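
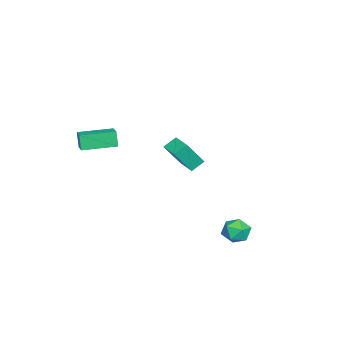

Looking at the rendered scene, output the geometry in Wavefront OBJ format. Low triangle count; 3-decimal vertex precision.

v -3.521 -1.437 -2.538
v -4.039 -0.869 -2.014
v -2.555 -0.583 -2.51
v -3.073 -0.014 -1.987
v -2.867 -2.226 -1.033
v -3.385 -1.657 -0.51
v -1.901 -1.371 -1.006
v -2.419 -0.803 -0.482
v 3.602 -4.952 2.025
v 3.361 -5.112 2.951
v 2.811 -3.271 2.109
v 2.57 -3.43 3.034
v 4.49 -4.55 2.326
v 4.249 -4.709 3.251
v 3.699 -2.868 2.409
v 3.458 -3.028 3.335
v 2.38 3.459 -4.335
v 2.795 2.746 -4.123
v 1.225 2.954 -3.777
v 1.64 2.241 -3.565
v 1.824 2.973 -3.171
v 2.537 3.286 -3.516
v 1.483 2.414 -4.384
v 2.196 2.727 -4.729
v 2.24 2.1 -4.153
v 2.451 2.446 -3.404
v 1.569 3.254 -4.496
v 1.78 3.6 -3.747
f 2 4 1
f 5 2 1
f 1 4 3
f 3 5 1
f 2 8 4
f 6 2 5
f 6 8 2
f 4 8 3
f 7 5 3
f 3 8 7
f 7 6 5
f 8 6 7
f 10 12 9
f 13 10 9
f 9 12 11
f 11 13 9
f 10 16 12
f 14 10 13
f 14 16 10
f 12 16 11
f 15 13 11
f 11 16 15
f 15 14 13
f 16 14 15
f 17 28 22
f 17 22 18
f 17 18 24
f 17 24 27
f 17 27 28
f 18 22 26
f 22 28 21
f 28 27 19
f 27 24 23
f 24 18 25
f 20 26 21
f 20 21 19
f 20 19 23
f 20 23 25
f 20 25 26
f 21 26 22
f 19 21 28
f 23 19 27
f 25 23 24
f 26 25 18



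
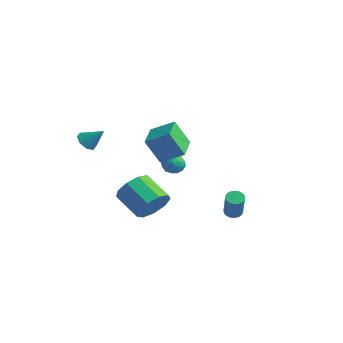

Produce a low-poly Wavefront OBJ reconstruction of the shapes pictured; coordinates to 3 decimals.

v 2.022 -2.645 2.686
v 1.606 -3.239 4.045
v 2.922 -1.866 3.302
v 2.506 -2.46 4.661
v 3.154 -3.82 2.519
v 2.738 -4.414 3.878
v 4.054 -3.041 3.135
v 3.638 -3.635 4.494
v -2.734 -4.028 2.022
v -2.293 -3.941 1.552
v -1.946 -3.512 2.858
v -2.599 -3.552 1.601
v -2.984 -3.441 1.895
v -3.223 -3.674 2.264
v -3.175 -4.115 2.491
v -2.87 -4.504 2.443
v -2.485 -4.615 2.148
v -2.246 -4.382 1.779
v -2.241 1.358 -1.055
v -1.672 1.38 -0.697
v -2.528 0.44 -0.543
v -1.959 0.462 -0.185
v -2.441 0.919 -0.079
v -2.264 1.486 -0.395
v -1.936 0.334 -0.845
v -1.759 0.901 -1.161
v -1.483 0.747 -0.567
v -1.796 1.109 -0.093
v -2.404 0.711 -1.147
v -2.717 1.073 -0.673
v -1.931 1.449 -0.921
v -2.269 0.371 -0.319
v -2.552 0.639 -0.257
v -2.218 0.652 -0.046
v -2.279 1.512 -0.744
v -1.945 1.525 -0.533
v -2.397 1.254 -0.17
v -2.255 0.295 -0.707
v -1.921 0.308 -0.496
v -1.982 1.168 -1.194
v -1.648 1.181 -0.983
v -1.803 0.566 -1.07
v -1.486 1.09 -0.634
v -1.655 0.551 -0.333
v -1.641 0.475 -0.721
v -1.537 0.809 -0.907
v -1.67 1.303 -0.355
v -1.838 0.764 -0.055
v -2.122 1.032 0.008
v -2.018 1.366 -0.178
v -1.559 0.931 -0.279
v -2.362 1.056 -1.185
v -2.53 0.517 -0.885
v -2.182 0.454 -1.062
v -2.078 0.788 -1.248
v -2.545 1.269 -0.907
v -2.714 0.73 -0.606
v -2.663 1.011 -0.333
v -2.559 1.345 -0.519
v -2.641 0.889 -0.961
v 0.856 2.522 -3.411
v 1.264 2.781 -3.542
v 2.071 2.237 -2.099
v 1.664 1.978 -1.969
v 1.166 2.913 -3.437
v 1.973 2.37 -1.995
v 1.022 2.986 -3.329
v 1.829 2.443 -1.886
v 0.852 2.989 -3.233
v 1.659 2.445 -1.79
v 0.683 2.92 -3.164
v 1.49 2.377 -1.721
v 0.54 2.791 -3.133
v 1.347 2.247 -1.69
v 0.445 2.62 -3.144
v 1.253 2.077 -1.702
v 0.413 2.435 -3.196
v 1.221 1.892 -1.754
v 0.449 2.263 -3.281
v 1.256 1.719 -1.838
v 0.547 2.13 -3.385
v 1.354 1.587 -1.943
v 0.691 2.057 -3.494
v 1.498 1.514 -2.051
v 0.861 2.055 -3.59
v 1.668 1.511 -2.147
v 1.03 2.123 -3.659
v 1.837 1.58 -2.216
v 1.173 2.253 -3.69
v 1.98 1.709 -2.247
v 1.267 2.423 -3.678
v 2.075 1.88 -2.236
v 1.299 2.608 -3.626
v 2.107 2.065 -2.184
v 1.085 -2.69 -1.515
v 1.638 -2.761 -0.637
v 0.168 -2.962 0.273
v -0.385 -2.89 -0.605
v 1.467 -2.082 -0.762
v -0.002 -2.283 0.147
v 1.118 -1.687 -1.24
v -0.352 -1.888 -0.33
v 0.753 -1.761 -1.846
v -0.717 -1.962 -0.937
v 0.544 -2.27 -2.297
v -0.926 -2.471 -1.388
v 0.587 -2.975 -2.382
v -0.883 -3.175 -1.473
v 0.864 -3.546 -2.061
v -0.606 -3.747 -1.152
v 1.244 -3.717 -1.485
v -0.226 -3.918 -0.575
v 1.55 -3.407 -0.922
v 0.08 -3.608 -0.013
f 2 4 1
f 5 2 1
f 1 4 3
f 3 5 1
f 2 8 4
f 6 2 5
f 6 8 2
f 4 8 3
f 7 5 3
f 3 8 7
f 7 6 5
f 8 6 7
f 10 9 12
f 10 12 11
f 12 9 13
f 12 13 11
f 13 9 14
f 13 14 11
f 14 9 15
f 14 15 11
f 15 9 16
f 15 16 11
f 16 9 17
f 16 17 11
f 17 9 18
f 17 18 11
f 18 9 10
f 18 10 11
f 19 56 35
f 56 30 59
f 35 59 24
f 56 59 35
f 19 35 31
f 35 24 36
f 31 36 20
f 35 36 31
f 19 31 40
f 31 20 41
f 40 41 26
f 31 41 40
f 19 40 52
f 40 26 55
f 52 55 29
f 40 55 52
f 19 52 56
f 52 29 60
f 56 60 30
f 52 60 56
f 20 36 47
f 36 24 50
f 47 50 28
f 36 50 47
f 24 59 37
f 59 30 58
f 37 58 23
f 59 58 37
f 30 60 57
f 60 29 53
f 57 53 21
f 60 53 57
f 29 55 54
f 55 26 42
f 54 42 25
f 55 42 54
f 26 41 46
f 41 20 43
f 46 43 27
f 41 43 46
f 22 48 34
f 48 28 49
f 34 49 23
f 48 49 34
f 22 34 32
f 34 23 33
f 32 33 21
f 34 33 32
f 22 32 39
f 32 21 38
f 39 38 25
f 32 38 39
f 22 39 44
f 39 25 45
f 44 45 27
f 39 45 44
f 22 44 48
f 44 27 51
f 48 51 28
f 44 51 48
f 23 49 37
f 49 28 50
f 37 50 24
f 49 50 37
f 21 33 57
f 33 23 58
f 57 58 30
f 33 58 57
f 25 38 54
f 38 21 53
f 54 53 29
f 38 53 54
f 27 45 46
f 45 25 42
f 46 42 26
f 45 42 46
f 28 51 47
f 51 27 43
f 47 43 20
f 51 43 47
f 62 61 65
f 62 65 63
f 63 65 66
f 63 66 64
f 65 61 67
f 65 67 66
f 66 67 68
f 66 68 64
f 67 61 69
f 67 69 68
f 68 69 70
f 68 70 64
f 69 61 71
f 69 71 70
f 70 71 72
f 70 72 64
f 71 61 73
f 71 73 72
f 72 73 74
f 72 74 64
f 73 61 75
f 73 75 74
f 74 75 76
f 74 76 64
f 75 61 77
f 75 77 76
f 76 77 78
f 76 78 64
f 77 61 79
f 77 79 78
f 78 79 80
f 78 80 64
f 79 61 81
f 79 81 80
f 80 81 82
f 80 82 64
f 81 61 83
f 81 83 82
f 82 83 84
f 82 84 64
f 83 61 85
f 83 85 84
f 84 85 86
f 84 86 64
f 85 61 87
f 85 87 86
f 86 87 88
f 86 88 64
f 87 61 89
f 87 89 88
f 88 89 90
f 88 90 64
f 89 61 91
f 89 91 90
f 90 91 92
f 90 92 64
f 91 61 93
f 91 93 92
f 92 93 94
f 92 94 64
f 93 61 62
f 93 62 94
f 94 62 63
f 94 63 64
f 96 95 99
f 96 99 97
f 97 99 100
f 97 100 98
f 99 95 101
f 99 101 100
f 100 101 102
f 100 102 98
f 101 95 103
f 101 103 102
f 102 103 104
f 102 104 98
f 103 95 105
f 103 105 104
f 104 105 106
f 104 106 98
f 105 95 107
f 105 107 106
f 106 107 108
f 106 108 98
f 107 95 109
f 107 109 108
f 108 109 110
f 108 110 98
f 109 95 111
f 109 111 110
f 110 111 112
f 110 112 98
f 111 95 113
f 111 113 112
f 112 113 114
f 112 114 98
f 113 95 96
f 113 96 114
f 114 96 97
f 114 97 98



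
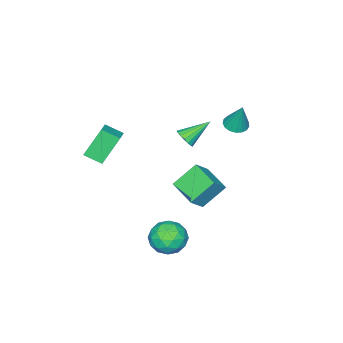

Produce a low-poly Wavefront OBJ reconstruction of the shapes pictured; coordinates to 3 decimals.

v -3.464 1.006 -2.881
v -2.403 0.931 -1.852
v -2.899 2.827 -3.332
v -1.837 2.753 -2.304
v -2.183 0.267 -4.256
v -1.121 0.193 -3.228
v -1.617 2.089 -4.708
v -0.556 2.014 -3.679
v 2.617 -1.775 3.363
v 3.668 -1.125 3.825
v 2.2 -0.737 2.85
v 3.252 -0.087 3.312
v 3.688 -2.233 1.568
v 4.74 -1.583 2.03
v 3.272 -1.195 1.055
v 4.323 -0.545 1.517
v -0.925 1.247 1.503
v -0.453 1.297 2.058
v -2.295 2.053 2.597
v -0.412 1.598 1.886
v -0.489 1.819 1.627
v -0.666 1.909 1.339
v -0.902 1.848 1.089
v -1.143 1.648 0.934
v -1.334 1.357 0.909
v -1.432 1.04 1.02
v -1.413 0.771 1.242
v -1.282 0.611 1.524
v -1.07 0.596 1.801
v -0.824 0.731 2.009
v -0.601 0.984 2.102
v -4.105 2.579 1.631
v -3.326 2.689 1.49
v -3.855 3.221 3.509
v -3.484 3.025 1.396
v -3.785 3.258 1.356
v -4.159 3.337 1.379
v -4.521 3.241 1.46
v -4.787 2.994 1.58
v -4.898 2.652 1.712
v -4.827 2.293 1.825
v -4.59 2 1.894
v -4.243 1.839 1.903
v -3.864 1.848 1.849
v -3.54 2.025 1.745
v -3.346 2.328 1.616
v 3.735 4.546 -2.282
v 4.663 4.482 -3.07
v 2.797 3.118 -3.27
v 3.725 3.054 -4.058
v 3.876 2.68 -2.907
v 4.455 3.562 -2.297
v 3.005 4.038 -4.043
v 3.584 4.92 -3.433
v 4.212 4.168 -4.159
v 4.75 3.328 -3.457
v 2.71 4.272 -2.883
v 3.248 3.432 -2.181
v 4.281 4.639 -2.589
v 3.179 2.961 -3.751
v 3.267 2.741 -3.074
v 3.813 2.703 -3.538
v 4.159 4.098 -2.134
v 4.705 4.061 -2.598
v 4.242 3.001 -2.502
v 2.755 3.539 -3.742
v 3.301 3.502 -4.206
v 3.647 4.897 -2.802
v 4.193 4.859 -3.266
v 3.218 4.599 -3.838
v 4.562 4.417 -3.693
v 4.01 3.578 -4.273
v 3.587 4.156 -4.265
v 3.928 4.675 -3.906
v 4.878 3.923 -3.28
v 4.327 3.084 -3.861
v 4.415 2.864 -3.184
v 4.756 3.383 -2.825
v 4.613 3.739 -3.92
v 3.133 4.516 -2.479
v 2.582 3.677 -3.06
v 2.704 4.217 -3.515
v 3.045 4.736 -3.156
v 3.45 4.022 -2.067
v 2.898 3.183 -2.647
v 3.532 2.925 -2.434
v 3.873 3.444 -2.075
v 2.847 3.861 -2.42
f 2 4 1
f 5 2 1
f 1 4 3
f 3 5 1
f 2 8 4
f 6 2 5
f 6 8 2
f 4 8 3
f 7 5 3
f 3 8 7
f 7 6 5
f 8 6 7
f 10 12 9
f 13 10 9
f 9 12 11
f 11 13 9
f 10 16 12
f 14 10 13
f 14 16 10
f 12 16 11
f 15 13 11
f 11 16 15
f 15 14 13
f 16 14 15
f 18 17 20
f 18 20 19
f 20 17 21
f 20 21 19
f 21 17 22
f 21 22 19
f 22 17 23
f 22 23 19
f 23 17 24
f 23 24 19
f 24 17 25
f 24 25 19
f 25 17 26
f 25 26 19
f 26 17 27
f 26 27 19
f 27 17 28
f 27 28 19
f 28 17 29
f 28 29 19
f 29 17 30
f 29 30 19
f 30 17 31
f 30 31 19
f 31 17 18
f 31 18 19
f 33 32 35
f 33 35 34
f 35 32 36
f 35 36 34
f 36 32 37
f 36 37 34
f 37 32 38
f 37 38 34
f 38 32 39
f 38 39 34
f 39 32 40
f 39 40 34
f 40 32 41
f 40 41 34
f 41 32 42
f 41 42 34
f 42 32 43
f 42 43 34
f 43 32 44
f 43 44 34
f 44 32 45
f 44 45 34
f 45 32 46
f 45 46 34
f 46 32 33
f 46 33 34
f 47 84 63
f 84 58 87
f 63 87 52
f 84 87 63
f 47 63 59
f 63 52 64
f 59 64 48
f 63 64 59
f 47 59 68
f 59 48 69
f 68 69 54
f 59 69 68
f 47 68 80
f 68 54 83
f 80 83 57
f 68 83 80
f 47 80 84
f 80 57 88
f 84 88 58
f 80 88 84
f 48 64 75
f 64 52 78
f 75 78 56
f 64 78 75
f 52 87 65
f 87 58 86
f 65 86 51
f 87 86 65
f 58 88 85
f 88 57 81
f 85 81 49
f 88 81 85
f 57 83 82
f 83 54 70
f 82 70 53
f 83 70 82
f 54 69 74
f 69 48 71
f 74 71 55
f 69 71 74
f 50 76 62
f 76 56 77
f 62 77 51
f 76 77 62
f 50 62 60
f 62 51 61
f 60 61 49
f 62 61 60
f 50 60 67
f 60 49 66
f 67 66 53
f 60 66 67
f 50 67 72
f 67 53 73
f 72 73 55
f 67 73 72
f 50 72 76
f 72 55 79
f 76 79 56
f 72 79 76
f 51 77 65
f 77 56 78
f 65 78 52
f 77 78 65
f 49 61 85
f 61 51 86
f 85 86 58
f 61 86 85
f 53 66 82
f 66 49 81
f 82 81 57
f 66 81 82
f 55 73 74
f 73 53 70
f 74 70 54
f 73 70 74
f 56 79 75
f 79 55 71
f 75 71 48
f 79 71 75



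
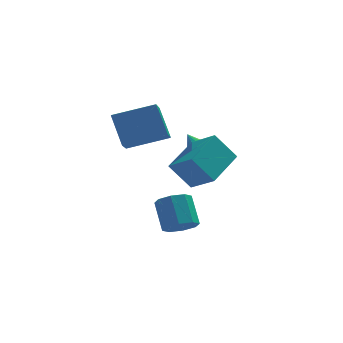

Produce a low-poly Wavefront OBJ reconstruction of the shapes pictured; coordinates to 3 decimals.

v 2.054 -0.915 -1.003
v 2.746 -0.554 -1.256
v 2.578 0.556 -0.129
v 1.886 0.195 0.123
v 2.238 -0.332 -1.55
v 2.07 0.778 -0.424
v 1.622 -0.452 -1.524
v 1.454 0.658 -0.398
v 1.26 -0.843 -1.193
v 1.092 0.267 -0.067
v 1.362 -1.276 -0.751
v 1.194 -0.166 0.376
v 1.87 -1.498 -0.456
v 1.702 -0.388 0.67
v 2.486 -1.378 -0.482
v 2.318 -0.268 0.644
v 2.848 -0.987 -0.813
v 2.68 0.123 0.313
v 0.187 2.607 2.178
v -0.136 1.393 2.979
v -0.163 3.621 3.573
v -0.486 2.407 4.374
v 2.146 2.473 2.766
v 1.823 1.259 3.567
v 1.796 3.487 4.161
v 1.473 2.273 4.962
v 1.445 -1.389 2.993
v 2.247 -2.389 3.83
v 2.684 0.104 3.59
v 3.486 -0.895 4.426
v 2.354 -1.665 1.794
v 3.156 -2.664 2.63
v 3.593 -0.171 2.39
v 4.395 -1.171 3.227
v 3.831 2.987 1.012
v 4.415 2.781 1.784
v 3.229 4.573 1.888
v 4.652 2.992 1.564
v 4.764 3.203 1.26
v 4.734 3.38 0.919
v 4.567 3.498 0.591
v 4.287 3.537 0.327
v 3.938 3.493 0.168
v 3.573 3.372 0.137
v 3.246 3.192 0.239
v 3.009 2.981 0.459
v 2.897 2.77 0.763
v 2.927 2.593 1.105
v 3.095 2.475 1.432
v 3.374 2.436 1.696
v 3.723 2.48 1.855
v 4.089 2.601 1.886
f 2 1 5
f 2 5 3
f 3 5 6
f 3 6 4
f 5 1 7
f 5 7 6
f 6 7 8
f 6 8 4
f 7 1 9
f 7 9 8
f 8 9 10
f 8 10 4
f 9 1 11
f 9 11 10
f 10 11 12
f 10 12 4
f 11 1 13
f 11 13 12
f 12 13 14
f 12 14 4
f 13 1 15
f 13 15 14
f 14 15 16
f 14 16 4
f 15 1 17
f 15 17 16
f 16 17 18
f 16 18 4
f 17 1 2
f 17 2 18
f 18 2 3
f 18 3 4
f 20 22 19
f 23 20 19
f 19 22 21
f 21 23 19
f 20 26 22
f 24 20 23
f 24 26 20
f 22 26 21
f 25 23 21
f 21 26 25
f 25 24 23
f 26 24 25
f 28 30 27
f 31 28 27
f 27 30 29
f 29 31 27
f 28 34 30
f 32 28 31
f 32 34 28
f 30 34 29
f 33 31 29
f 29 34 33
f 33 32 31
f 34 32 33
f 36 35 38
f 36 38 37
f 38 35 39
f 38 39 37
f 39 35 40
f 39 40 37
f 40 35 41
f 40 41 37
f 41 35 42
f 41 42 37
f 42 35 43
f 42 43 37
f 43 35 44
f 43 44 37
f 44 35 45
f 44 45 37
f 45 35 46
f 45 46 37
f 46 35 47
f 46 47 37
f 47 35 48
f 47 48 37
f 48 35 49
f 48 49 37
f 49 35 50
f 49 50 37
f 50 35 51
f 50 51 37
f 51 35 52
f 51 52 37
f 52 35 36
f 52 36 37



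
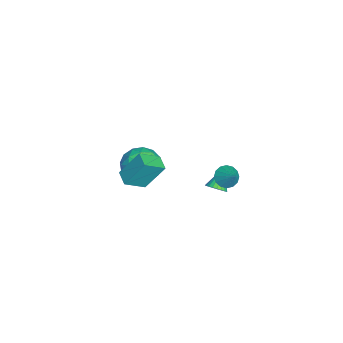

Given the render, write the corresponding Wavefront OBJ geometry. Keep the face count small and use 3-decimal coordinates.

v 0.241 1.141 -0.981
v 0.652 1.207 -0.562
v -0.721 1.519 -0.099
v 0.649 1.417 -0.656
v 0.584 1.585 -0.799
v 0.467 1.686 -0.969
v 0.315 1.704 -1.142
v 0.153 1.636 -1.29
v 0.004 1.492 -1.391
v -0.109 1.296 -1.43
v -0.169 1.075 -1.4
v -0.166 0.865 -1.307
v -0.101 0.696 -1.164
v 0.016 0.596 -0.993
v 0.168 0.578 -0.821
v 0.33 0.646 -0.673
v 0.479 0.789 -0.571
v 0.592 0.986 -0.533
v 0.289 1.66 0.106
v 0.615 2 -0.371
v 1.011 2.1 0.914
v 0.364 2.214 -0.263
v 0.093 2.28 -0.057
v -0.125 2.179 0.193
v -0.233 1.94 0.42
v -0.201 1.625 0.562
v -0.037 1.32 0.582
v 0.214 1.106 0.475
v 0.485 1.04 0.268
v 0.703 1.141 0.018
v 0.81 1.38 -0.208
v 0.778 1.695 -0.351
v 2.908 -2.42 2.564
v 3.422 -3.36 3.263
v 2.752 -1.459 3.97
v 3.266 -2.4 4.669
v 3.674 -2.1 2.431
v 4.188 -3.041 3.13
v 3.518 -1.14 3.837
v 4.032 -2.08 4.536
v -3.803 -2.362 -3.165
v -2.943 -1.825 -2.588
v -3.157 -4.035 -2.572
v -2.297 -3.498 -1.995
v -3.4 -3.388 -1.631
v -3.8 -2.354 -1.998
v -2.3 -3.506 -3.162
v -2.7 -2.472 -3.529
v -2.014 -2.532 -2.586
v -2.694 -2.459 -1.64
v -3.406 -3.401 -3.52
v -4.086 -3.328 -2.574
v -3.43 -1.947 -2.929
v -2.67 -3.913 -2.231
v -3.319 -3.848 -2.017
v -2.813 -3.533 -1.678
v -3.933 -2.258 -2.582
v -3.427 -1.942 -2.243
v -3.696 -2.86 -1.68
v -2.673 -3.918 -2.917
v -2.167 -3.602 -2.578
v -3.287 -2.327 -3.482
v -2.781 -2.012 -3.143
v -2.404 -3 -3.48
v -2.378 -2.047 -2.589
v -1.998 -3.03 -2.24
v -2 -3.035 -2.926
v -2.235 -2.427 -3.141
v -2.777 -2.004 -2.033
v -2.398 -2.987 -1.684
v -3.046 -2.922 -1.47
v -3.281 -2.314 -1.686
v -2.231 -2.419 -2.031
v -3.702 -2.873 -3.476
v -3.323 -3.856 -3.127
v -2.819 -3.546 -3.474
v -3.054 -2.938 -3.69
v -4.102 -2.83 -2.92
v -3.722 -3.813 -2.571
v -3.865 -3.433 -2.019
v -4.1 -2.825 -2.234
v -3.869 -3.441 -3.129
f 2 1 4
f 2 4 3
f 4 1 5
f 4 5 3
f 5 1 6
f 5 6 3
f 6 1 7
f 6 7 3
f 7 1 8
f 7 8 3
f 8 1 9
f 8 9 3
f 9 1 10
f 9 10 3
f 10 1 11
f 10 11 3
f 11 1 12
f 11 12 3
f 12 1 13
f 12 13 3
f 13 1 14
f 13 14 3
f 14 1 15
f 14 15 3
f 15 1 16
f 15 16 3
f 16 1 17
f 16 17 3
f 17 1 18
f 17 18 3
f 18 1 2
f 18 2 3
f 20 19 22
f 20 22 21
f 22 19 23
f 22 23 21
f 23 19 24
f 23 24 21
f 24 19 25
f 24 25 21
f 25 19 26
f 25 26 21
f 26 19 27
f 26 27 21
f 27 19 28
f 27 28 21
f 28 19 29
f 28 29 21
f 29 19 30
f 29 30 21
f 30 19 31
f 30 31 21
f 31 19 32
f 31 32 21
f 32 19 20
f 32 20 21
f 34 36 33
f 37 34 33
f 33 36 35
f 35 37 33
f 34 40 36
f 38 34 37
f 38 40 34
f 36 40 35
f 39 37 35
f 35 40 39
f 39 38 37
f 40 38 39
f 41 78 57
f 78 52 81
f 57 81 46
f 78 81 57
f 41 57 53
f 57 46 58
f 53 58 42
f 57 58 53
f 41 53 62
f 53 42 63
f 62 63 48
f 53 63 62
f 41 62 74
f 62 48 77
f 74 77 51
f 62 77 74
f 41 74 78
f 74 51 82
f 78 82 52
f 74 82 78
f 42 58 69
f 58 46 72
f 69 72 50
f 58 72 69
f 46 81 59
f 81 52 80
f 59 80 45
f 81 80 59
f 52 82 79
f 82 51 75
f 79 75 43
f 82 75 79
f 51 77 76
f 77 48 64
f 76 64 47
f 77 64 76
f 48 63 68
f 63 42 65
f 68 65 49
f 63 65 68
f 44 70 56
f 70 50 71
f 56 71 45
f 70 71 56
f 44 56 54
f 56 45 55
f 54 55 43
f 56 55 54
f 44 54 61
f 54 43 60
f 61 60 47
f 54 60 61
f 44 61 66
f 61 47 67
f 66 67 49
f 61 67 66
f 44 66 70
f 66 49 73
f 70 73 50
f 66 73 70
f 45 71 59
f 71 50 72
f 59 72 46
f 71 72 59
f 43 55 79
f 55 45 80
f 79 80 52
f 55 80 79
f 47 60 76
f 60 43 75
f 76 75 51
f 60 75 76
f 49 67 68
f 67 47 64
f 68 64 48
f 67 64 68
f 50 73 69
f 73 49 65
f 69 65 42
f 73 65 69



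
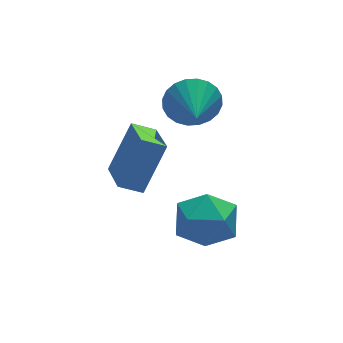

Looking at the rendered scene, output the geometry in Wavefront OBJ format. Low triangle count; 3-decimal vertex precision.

v -1.145 -1.345 2.021
v -1.424 -2.822 2.598
v -1.929 -1.034 2.436
v -2.208 -2.511 3.013
v -0.072 -0.889 3.707
v -0.351 -2.366 4.284
v -0.856 -0.578 4.122
v -1.135 -2.055 4.699
v 2.044 0.727 2.899
v 2.702 0.813 3.739
v 1.536 -0.667 3.441
v 2.357 0.996 3.886
v 1.965 1.139 3.884
v 1.585 1.218 3.731
v 1.274 1.223 3.452
v 1.081 1.152 3.089
v 1.035 1.017 2.696
v 1.142 0.837 2.335
v 1.387 0.641 2.06
v 1.731 0.458 1.912
v 2.124 0.316 1.915
v 2.504 0.236 2.067
v 2.815 0.231 2.346
v 3.008 0.302 2.71
v 3.054 0.437 3.102
v 2.947 0.617 3.463
v 0.144 -2.101 0.52
v 1.366 -1.95 0.3
v 0.274 -4.03 -0.08
v 1.496 -3.879 -0.3
v 1.066 -3.868 0.875
v 0.986 -2.676 1.246
v 0.654 -3.304 -1.026
v 0.574 -2.112 -0.655
v 1.682 -2.694 -0.655
v 1.936 -3.042 0.519
v -0.296 -2.938 -0.299
v -0.042 -3.286 0.875
f 2 4 1
f 5 2 1
f 1 4 3
f 3 5 1
f 2 8 4
f 6 2 5
f 6 8 2
f 4 8 3
f 7 5 3
f 3 8 7
f 7 6 5
f 8 6 7
f 10 9 12
f 10 12 11
f 12 9 13
f 12 13 11
f 13 9 14
f 13 14 11
f 14 9 15
f 14 15 11
f 15 9 16
f 15 16 11
f 16 9 17
f 16 17 11
f 17 9 18
f 17 18 11
f 18 9 19
f 18 19 11
f 19 9 20
f 19 20 11
f 20 9 21
f 20 21 11
f 21 9 22
f 21 22 11
f 22 9 23
f 22 23 11
f 23 9 24
f 23 24 11
f 24 9 25
f 24 25 11
f 25 9 26
f 25 26 11
f 26 9 10
f 26 10 11
f 27 38 32
f 27 32 28
f 27 28 34
f 27 34 37
f 27 37 38
f 28 32 36
f 32 38 31
f 38 37 29
f 37 34 33
f 34 28 35
f 30 36 31
f 30 31 29
f 30 29 33
f 30 33 35
f 30 35 36
f 31 36 32
f 29 31 38
f 33 29 37
f 35 33 34
f 36 35 28



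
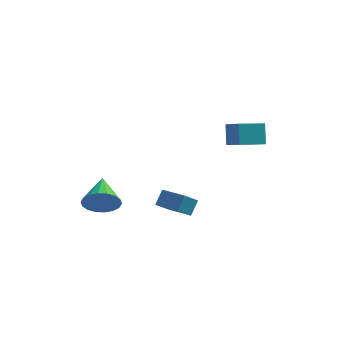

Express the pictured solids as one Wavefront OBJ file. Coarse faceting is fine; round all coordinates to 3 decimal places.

v 3.037 3.221 -3.059
v 2.889 3.901 -2.021
v 4.23 3.947 -3.365
v 4.082 4.627 -2.327
v 3.818 2.253 -2.313
v 3.67 2.933 -1.275
v 5.011 2.979 -2.619
v 4.863 3.659 -1.581
v -2.098 -2.141 -4.227
v -1.616 -1.782 -4.989
v -2.382 -0.499 -3.633
v -2.023 -1.801 -5.133
v -2.445 -1.886 -5.097
v -2.798 -2.023 -4.889
v -3.012 -2.183 -4.55
v -3.045 -2.334 -4.147
v -2.891 -2.448 -3.76
v -2.579 -2.5 -3.466
v -2.173 -2.482 -3.322
v -1.751 -2.396 -3.358
v -1.398 -2.26 -3.566
v -1.184 -2.1 -3.905
v -1.151 -1.948 -4.308
v -1.305 -1.835 -4.695
v 1.766 -3.313 -3.481
v 1.994 -2.73 -2.807
v 0.571 -2.551 -3.736
v 0.799 -1.968 -3.063
v 2.281 -2.732 -4.157
v 2.509 -2.149 -3.484
v 1.086 -1.97 -4.413
v 1.314 -1.387 -3.739
f 2 4 1
f 5 2 1
f 1 4 3
f 3 5 1
f 2 8 4
f 6 2 5
f 6 8 2
f 4 8 3
f 7 5 3
f 3 8 7
f 7 6 5
f 8 6 7
f 10 9 12
f 10 12 11
f 12 9 13
f 12 13 11
f 13 9 14
f 13 14 11
f 14 9 15
f 14 15 11
f 15 9 16
f 15 16 11
f 16 9 17
f 16 17 11
f 17 9 18
f 17 18 11
f 18 9 19
f 18 19 11
f 19 9 20
f 19 20 11
f 20 9 21
f 20 21 11
f 21 9 22
f 21 22 11
f 22 9 23
f 22 23 11
f 23 9 24
f 23 24 11
f 24 9 10
f 24 10 11
f 26 28 25
f 29 26 25
f 25 28 27
f 27 29 25
f 26 32 28
f 30 26 29
f 30 32 26
f 28 32 27
f 31 29 27
f 27 32 31
f 31 30 29
f 32 30 31



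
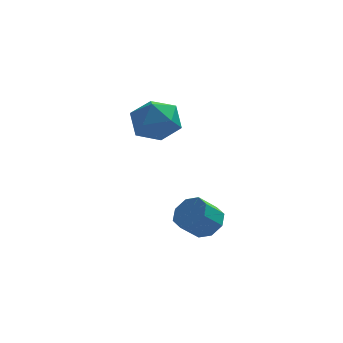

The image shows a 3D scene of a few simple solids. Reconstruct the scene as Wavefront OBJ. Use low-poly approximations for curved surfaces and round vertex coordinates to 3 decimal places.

v 1.956 4.833 0.672
v 2.706 4.948 -0.242
v 1.614 3.012 0.162
v 2.364 3.127 -0.752
v 2.78 3.125 0.361
v 2.991 4.251 0.676
v 1.329 3.709 -0.756
v 1.54 4.835 -0.441
v 2.318 4.254 -1.125
v 3.215 3.892 -0.434
v 1.105 4.068 0.354
v 2.002 3.706 1.045
v 4.141 -0.54 -3.461
v 4.785 -0.631 -2.945
v 4.063 -1.072 -2.123
v 3.419 -0.98 -2.639
v 4.505 -0.064 -2.887
v 3.783 -0.504 -2.064
v 4.012 0.225 -3.165
v 3.29 -0.216 -2.343
v 3.595 0.065 -3.617
v 2.873 -0.375 -2.794
v 3.497 -0.448 -3.977
v 2.775 -0.889 -3.155
v 3.777 -1.016 -4.036
v 3.055 -1.456 -3.213
v 4.27 -1.304 -3.757
v 3.548 -1.745 -2.935
v 4.687 -1.145 -3.306
v 3.965 -1.585 -2.483
f 1 12 6
f 1 6 2
f 1 2 8
f 1 8 11
f 1 11 12
f 2 6 10
f 6 12 5
f 12 11 3
f 11 8 7
f 8 2 9
f 4 10 5
f 4 5 3
f 4 3 7
f 4 7 9
f 4 9 10
f 5 10 6
f 3 5 12
f 7 3 11
f 9 7 8
f 10 9 2
f 14 13 17
f 14 17 15
f 15 17 18
f 15 18 16
f 17 13 19
f 17 19 18
f 18 19 20
f 18 20 16
f 19 13 21
f 19 21 20
f 20 21 22
f 20 22 16
f 21 13 23
f 21 23 22
f 22 23 24
f 22 24 16
f 23 13 25
f 23 25 24
f 24 25 26
f 24 26 16
f 25 13 27
f 25 27 26
f 26 27 28
f 26 28 16
f 27 13 29
f 27 29 28
f 28 29 30
f 28 30 16
f 29 13 14
f 29 14 30
f 30 14 15
f 30 15 16



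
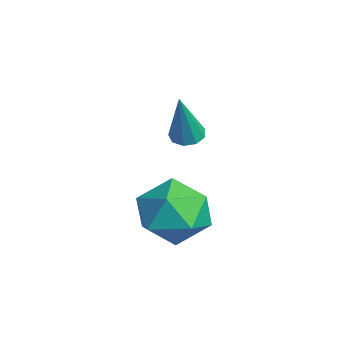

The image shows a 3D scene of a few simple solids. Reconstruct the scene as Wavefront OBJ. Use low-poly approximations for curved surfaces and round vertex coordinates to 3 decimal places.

v 1.628 -2.588 1.031
v 2.405 -3.24 0.298
v 0.055 -3.62 0.282
v 0.832 -4.272 -0.451
v 0.851 -4.442 0.788
v 1.823 -3.804 1.251
v 0.637 -3.056 -0.671
v 1.609 -2.418 -0.208
v 1.792 -3.529 -0.754
v 1.925 -4.386 0.148
v 0.535 -2.474 0.432
v 0.668 -3.331 1.334
v -1.922 -2.179 1.521
v -1.573 -1.729 1.507
v -1.298 -2.601 3.439
v -1.923 -1.623 1.644
v -2.272 -1.778 1.723
v -2.457 -2.12 1.708
v -2.392 -2.491 1.606
v -2.106 -2.716 1.463
v -1.735 -2.69 1.348
v -1.451 -2.425 1.314
v -1.387 -2.045 1.377
f 1 12 6
f 1 6 2
f 1 2 8
f 1 8 11
f 1 11 12
f 2 6 10
f 6 12 5
f 12 11 3
f 11 8 7
f 8 2 9
f 4 10 5
f 4 5 3
f 4 3 7
f 4 7 9
f 4 9 10
f 5 10 6
f 3 5 12
f 7 3 11
f 9 7 8
f 10 9 2
f 14 13 16
f 14 16 15
f 16 13 17
f 16 17 15
f 17 13 18
f 17 18 15
f 18 13 19
f 18 19 15
f 19 13 20
f 19 20 15
f 20 13 21
f 20 21 15
f 21 13 22
f 21 22 15
f 22 13 23
f 22 23 15
f 23 13 14
f 23 14 15



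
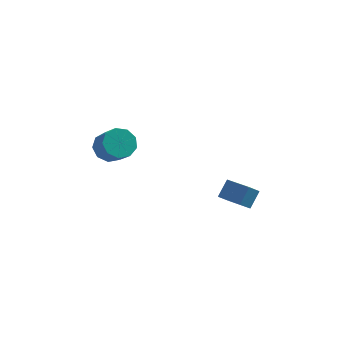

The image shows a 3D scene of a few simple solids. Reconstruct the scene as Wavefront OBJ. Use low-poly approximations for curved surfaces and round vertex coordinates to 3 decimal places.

v 2.794 0.547 -3.246
v 2.311 0.18 -2.679
v 3.199 1.213 -2.47
v 2.717 0.846 -1.903
v 3.903 -0.466 -2.957
v 3.421 -0.833 -2.39
v 4.309 0.2 -2.181
v 3.826 -0.167 -1.614
v -2.984 0.738 0.315
v -2.473 0.371 -0.329
v -1.885 -0.444 0.602
v -2.396 -0.078 1.245
v -2.186 0.858 -0.084
v -1.598 0.042 0.847
v -2.272 1.288 0.348
v -1.685 0.473 1.278
v -2.692 1.461 0.764
v -2.104 0.645 1.695
v -3.248 1.295 0.97
v -2.66 0.48 1.901
v -3.68 0.869 0.869
v -3.093 0.053 1.8
v -3.787 0.381 0.509
v -3.199 -0.434 1.44
v -3.518 0.06 0.058
v -2.93 -0.755 0.989
v -2.999 0.056 -0.273
v -2.411 -0.759 0.658
f 2 4 1
f 5 2 1
f 1 4 3
f 3 5 1
f 2 8 4
f 6 2 5
f 6 8 2
f 4 8 3
f 7 5 3
f 3 8 7
f 7 6 5
f 8 6 7
f 10 9 13
f 10 13 11
f 11 13 14
f 11 14 12
f 13 9 15
f 13 15 14
f 14 15 16
f 14 16 12
f 15 9 17
f 15 17 16
f 16 17 18
f 16 18 12
f 17 9 19
f 17 19 18
f 18 19 20
f 18 20 12
f 19 9 21
f 19 21 20
f 20 21 22
f 20 22 12
f 21 9 23
f 21 23 22
f 22 23 24
f 22 24 12
f 23 9 25
f 23 25 24
f 24 25 26
f 24 26 12
f 25 9 27
f 25 27 26
f 26 27 28
f 26 28 12
f 27 9 10
f 27 10 28
f 28 10 11
f 28 11 12



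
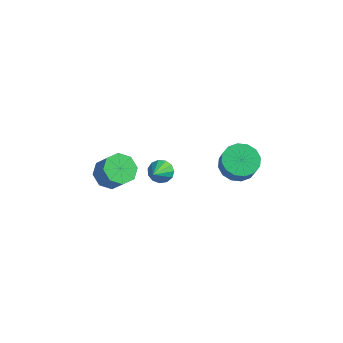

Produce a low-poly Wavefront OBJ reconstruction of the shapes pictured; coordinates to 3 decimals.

v -0.331 2.819 -0.161
v 0.336 2.919 -0.35
v 0.191 1.501 0.981
v 0.27 3.158 -0.043
v 0.014 3.29 0.226
v -0.352 3.272 0.372
v -0.711 3.11 0.349
v -0.949 2.856 0.164
v -0.991 2.59 -0.124
v -0.823 2.396 -0.424
v -0.499 2.337 -0.64
v -0.121 2.431 -0.705
v 0.19 2.648 -0.596
v 3.773 3.733 2.216
v 4.653 3.609 1.78
v 5.087 3.283 2.748
v 4.207 3.407 3.184
v 4.654 4.095 1.944
v 5.087 3.768 2.912
v 4.418 4.484 2.18
v 4.852 4.157 3.148
v 4.01 4.671 2.426
v 4.443 4.345 3.395
v 3.538 4.608 2.616
v 3.971 4.281 3.584
v 3.129 4.31 2.699
v 3.563 3.983 3.667
v 2.893 3.857 2.652
v 3.327 3.531 3.62
v 2.893 3.372 2.488
v 3.326 3.045 3.456
v 3.128 2.983 2.252
v 3.562 2.656 3.22
v 3.537 2.795 2.005
v 3.97 2.469 2.974
v 4.009 2.859 1.816
v 4.442 2.532 2.784
v 4.417 3.157 1.733
v 4.851 2.83 2.701
v -2.58 1.456 -0.618
v -2.087 2.225 -0.88
v -1.226 2.052 0.237
v -1.72 1.284 0.498
v -2.636 2.386 -0.432
v -1.776 2.214 0.685
v -3.153 2.003 -0.093
v -2.292 1.83 1.024
v -3.334 1.299 -0.062
v -2.474 1.127 1.055
v -3.074 0.688 -0.357
v -2.213 0.515 0.76
v -2.524 0.526 -0.805
v -1.664 0.354 0.312
v -2.008 0.91 -1.144
v -1.147 0.737 -0.027
v -1.826 1.613 -1.175
v -0.966 1.441 -0.058
f 2 1 4
f 2 4 3
f 4 1 5
f 4 5 3
f 5 1 6
f 5 6 3
f 6 1 7
f 6 7 3
f 7 1 8
f 7 8 3
f 8 1 9
f 8 9 3
f 9 1 10
f 9 10 3
f 10 1 11
f 10 11 3
f 11 1 12
f 11 12 3
f 12 1 13
f 12 13 3
f 13 1 2
f 13 2 3
f 15 14 18
f 15 18 16
f 16 18 19
f 16 19 17
f 18 14 20
f 18 20 19
f 19 20 21
f 19 21 17
f 20 14 22
f 20 22 21
f 21 22 23
f 21 23 17
f 22 14 24
f 22 24 23
f 23 24 25
f 23 25 17
f 24 14 26
f 24 26 25
f 25 26 27
f 25 27 17
f 26 14 28
f 26 28 27
f 27 28 29
f 27 29 17
f 28 14 30
f 28 30 29
f 29 30 31
f 29 31 17
f 30 14 32
f 30 32 31
f 31 32 33
f 31 33 17
f 32 14 34
f 32 34 33
f 33 34 35
f 33 35 17
f 34 14 36
f 34 36 35
f 35 36 37
f 35 37 17
f 36 14 38
f 36 38 37
f 37 38 39
f 37 39 17
f 38 14 15
f 38 15 39
f 39 15 16
f 39 16 17
f 41 40 44
f 41 44 42
f 42 44 45
f 42 45 43
f 44 40 46
f 44 46 45
f 45 46 47
f 45 47 43
f 46 40 48
f 46 48 47
f 47 48 49
f 47 49 43
f 48 40 50
f 48 50 49
f 49 50 51
f 49 51 43
f 50 40 52
f 50 52 51
f 51 52 53
f 51 53 43
f 52 40 54
f 52 54 53
f 53 54 55
f 53 55 43
f 54 40 56
f 54 56 55
f 55 56 57
f 55 57 43
f 56 40 41
f 56 41 57
f 57 41 42
f 57 42 43



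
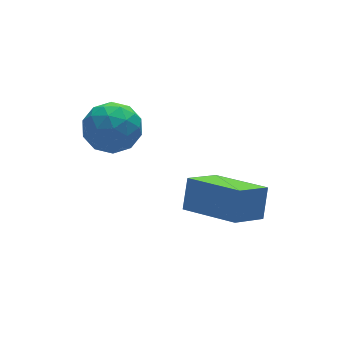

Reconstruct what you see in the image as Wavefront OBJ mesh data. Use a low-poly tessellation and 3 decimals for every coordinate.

v -0.714 -3.571 -2.283
v -1.544 -3.862 -1.808
v -1.35 -2.343 -2.643
v -2.181 -2.634 -2.168
v -0.439 -3.226 -1.592
v -1.27 -3.517 -1.117
v -1.076 -1.998 -1.952
v -1.906 -2.289 -1.477
v -2.882 -0.388 -0.862
v -2.412 -0.866 -0.645
v -3.688 -0.894 -0.235
v -3.218 -1.372 -0.018
v -3.164 -0.703 0.196
v -2.666 -0.39 -0.192
v -3.434 -1.37 -0.688
v -2.936 -1.057 -1.076
v -2.753 -1.473 -0.538
v -2.587 -1.061 0.009
v -3.513 -0.699 -0.889
v -3.347 -0.287 -0.342
v -2.577 -0.582 -0.809
v -3.523 -1.178 -0.071
v -3.492 -0.785 0.055
v -3.216 -1.066 0.182
v -2.726 -0.303 -0.542
v -2.45 -0.584 -0.415
v -2.891 -0.488 0.08
v -3.65 -1.176 -0.465
v -3.374 -1.457 -0.338
v -2.884 -0.694 -1.062
v -2.608 -0.975 -0.935
v -3.209 -1.272 -0.96
v -2.501 -1.22 -0.618
v -2.974 -1.518 -0.249
v -3.101 -1.516 -0.643
v -2.809 -1.332 -0.871
v -2.403 -0.978 -0.297
v -2.876 -1.276 0.072
v -2.845 -0.882 0.198
v -2.552 -0.698 -0.03
v -2.603 -1.335 -0.234
v -3.224 -0.484 -0.952
v -3.697 -0.782 -0.583
v -3.548 -1.062 -0.85
v -3.255 -0.878 -1.078
v -3.126 -0.242 -0.631
v -3.599 -0.54 -0.262
v -3.291 -0.428 -0.009
v -2.999 -0.244 -0.237
v -3.497 -0.425 -0.646
f 2 4 1
f 5 2 1
f 1 4 3
f 3 5 1
f 2 8 4
f 6 2 5
f 6 8 2
f 4 8 3
f 7 5 3
f 3 8 7
f 7 6 5
f 8 6 7
f 9 46 25
f 46 20 49
f 25 49 14
f 46 49 25
f 9 25 21
f 25 14 26
f 21 26 10
f 25 26 21
f 9 21 30
f 21 10 31
f 30 31 16
f 21 31 30
f 9 30 42
f 30 16 45
f 42 45 19
f 30 45 42
f 9 42 46
f 42 19 50
f 46 50 20
f 42 50 46
f 10 26 37
f 26 14 40
f 37 40 18
f 26 40 37
f 14 49 27
f 49 20 48
f 27 48 13
f 49 48 27
f 20 50 47
f 50 19 43
f 47 43 11
f 50 43 47
f 19 45 44
f 45 16 32
f 44 32 15
f 45 32 44
f 16 31 36
f 31 10 33
f 36 33 17
f 31 33 36
f 12 38 24
f 38 18 39
f 24 39 13
f 38 39 24
f 12 24 22
f 24 13 23
f 22 23 11
f 24 23 22
f 12 22 29
f 22 11 28
f 29 28 15
f 22 28 29
f 12 29 34
f 29 15 35
f 34 35 17
f 29 35 34
f 12 34 38
f 34 17 41
f 38 41 18
f 34 41 38
f 13 39 27
f 39 18 40
f 27 40 14
f 39 40 27
f 11 23 47
f 23 13 48
f 47 48 20
f 23 48 47
f 15 28 44
f 28 11 43
f 44 43 19
f 28 43 44
f 17 35 36
f 35 15 32
f 36 32 16
f 35 32 36
f 18 41 37
f 41 17 33
f 37 33 10
f 41 33 37



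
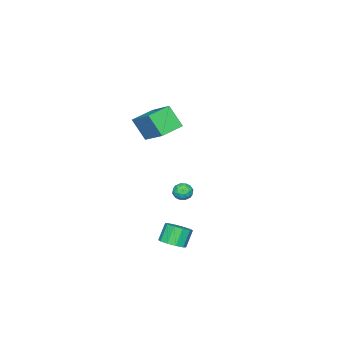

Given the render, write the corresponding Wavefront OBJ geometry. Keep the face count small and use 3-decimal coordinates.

v 3.418 0.955 -3.934
v 4.08 1.101 -3.511
v 3.425 1.092 -2.482
v 2.762 0.945 -2.906
v 3.879 1.536 -3.635
v 3.224 1.526 -2.606
v 3.502 1.748 -3.874
v 2.846 1.739 -2.845
v 3.092 1.657 -4.136
v 2.437 1.648 -3.107
v 2.807 1.298 -4.32
v 2.151 1.289 -3.292
v 2.755 0.808 -4.358
v 2.1 0.799 -3.329
v 2.956 0.374 -4.234
v 2.301 0.364 -3.205
v 3.334 0.161 -3.995
v 2.678 0.152 -2.966
v 3.743 0.252 -3.733
v 3.088 0.243 -2.704
v 4.029 0.611 -3.548
v 3.373 0.602 -2.52
v -0.257 -3.108 3.719
v 0.446 -1.41 4.91
v -0.268 -2.187 2.411
v 0.436 -0.489 3.602
v 1.144 -3.491 3.438
v 1.848 -1.793 4.629
v 1.134 -2.57 2.13
v 1.837 -0.872 3.321
v -2.423 -1.983 -4.219
v -1.947 -2.433 -4.319
v -2.853 -2.607 -3.461
v -2.377 -3.057 -3.561
v -2.228 -2.473 -3.286
v -1.962 -2.088 -3.755
v -2.838 -2.952 -4.025
v -2.572 -2.567 -4.494
v -2.204 -3.032 -4.2
v -1.827 -2.736 -3.743
v -2.973 -2.304 -4.037
v -2.596 -2.008 -3.58
v -2.147 -2.154 -4.336
v -2.653 -2.886 -3.444
v -2.565 -2.543 -3.282
v -2.286 -2.808 -3.341
v -2.156 -1.95 -4.004
v -1.877 -2.215 -4.063
v -2.042 -2.238 -3.455
v -2.923 -2.825 -3.717
v -2.644 -3.09 -3.776
v -2.514 -2.232 -4.439
v -2.235 -2.497 -4.498
v -2.758 -2.802 -4.325
v -2.019 -2.77 -4.324
v -2.271 -3.137 -3.879
v -2.542 -3.075 -4.152
v -2.386 -2.849 -4.427
v -1.797 -2.596 -4.056
v -2.05 -2.962 -3.61
v -1.962 -2.619 -3.448
v -1.806 -2.393 -3.724
v -1.948 -2.948 -3.985
v -2.75 -2.078 -4.17
v -3.003 -2.444 -3.724
v -2.994 -2.647 -4.056
v -2.838 -2.421 -4.332
v -2.529 -1.903 -3.901
v -2.781 -2.27 -3.456
v -2.414 -2.191 -3.353
v -2.258 -1.965 -3.628
v -2.852 -2.092 -3.795
f 2 1 5
f 2 5 3
f 3 5 6
f 3 6 4
f 5 1 7
f 5 7 6
f 6 7 8
f 6 8 4
f 7 1 9
f 7 9 8
f 8 9 10
f 8 10 4
f 9 1 11
f 9 11 10
f 10 11 12
f 10 12 4
f 11 1 13
f 11 13 12
f 12 13 14
f 12 14 4
f 13 1 15
f 13 15 14
f 14 15 16
f 14 16 4
f 15 1 17
f 15 17 16
f 16 17 18
f 16 18 4
f 17 1 19
f 17 19 18
f 18 19 20
f 18 20 4
f 19 1 21
f 19 21 20
f 20 21 22
f 20 22 4
f 21 1 2
f 21 2 22
f 22 2 3
f 22 3 4
f 24 26 23
f 27 24 23
f 23 26 25
f 25 27 23
f 24 30 26
f 28 24 27
f 28 30 24
f 26 30 25
f 29 27 25
f 25 30 29
f 29 28 27
f 30 28 29
f 31 68 47
f 68 42 71
f 47 71 36
f 68 71 47
f 31 47 43
f 47 36 48
f 43 48 32
f 47 48 43
f 31 43 52
f 43 32 53
f 52 53 38
f 43 53 52
f 31 52 64
f 52 38 67
f 64 67 41
f 52 67 64
f 31 64 68
f 64 41 72
f 68 72 42
f 64 72 68
f 32 48 59
f 48 36 62
f 59 62 40
f 48 62 59
f 36 71 49
f 71 42 70
f 49 70 35
f 71 70 49
f 42 72 69
f 72 41 65
f 69 65 33
f 72 65 69
f 41 67 66
f 67 38 54
f 66 54 37
f 67 54 66
f 38 53 58
f 53 32 55
f 58 55 39
f 53 55 58
f 34 60 46
f 60 40 61
f 46 61 35
f 60 61 46
f 34 46 44
f 46 35 45
f 44 45 33
f 46 45 44
f 34 44 51
f 44 33 50
f 51 50 37
f 44 50 51
f 34 51 56
f 51 37 57
f 56 57 39
f 51 57 56
f 34 56 60
f 56 39 63
f 60 63 40
f 56 63 60
f 35 61 49
f 61 40 62
f 49 62 36
f 61 62 49
f 33 45 69
f 45 35 70
f 69 70 42
f 45 70 69
f 37 50 66
f 50 33 65
f 66 65 41
f 50 65 66
f 39 57 58
f 57 37 54
f 58 54 38
f 57 54 58
f 40 63 59
f 63 39 55
f 59 55 32
f 63 55 59



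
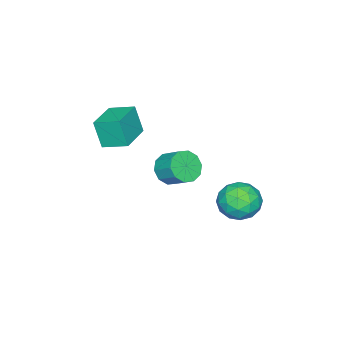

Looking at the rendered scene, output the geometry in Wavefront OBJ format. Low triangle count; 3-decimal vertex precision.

v -0.876 4.049 -1.494
v -0.123 3.61 -0.582
v -0.517 2.37 -2.598
v 0.236 1.931 -1.686
v -1.008 2.012 -1.492
v -1.23 3.049 -0.81
v 0.59 2.931 -2.37
v 0.368 3.968 -1.688
v 0.783 2.919 -1.123
v -0.204 2.351 -0.581
v -0.436 3.629 -2.599
v -1.423 3.061 -2.057
v -0.531 3.977 -0.941
v -0.109 2.003 -2.239
v -0.84 2.05 -2.125
v -0.397 1.792 -1.589
v -1.182 3.647 -1.075
v -0.739 3.39 -0.539
v -1.259 2.45 -1.074
v 0.099 2.59 -2.641
v 0.542 2.333 -2.105
v -0.243 4.188 -1.591
v 0.2 3.93 -1.055
v 0.619 3.53 -2.106
v 0.444 3.313 -0.723
v 0.656 2.326 -1.372
v 0.863 2.914 -1.774
v 0.733 3.524 -1.373
v -0.136 2.979 -0.404
v 0.075 1.992 -1.053
v -0.656 2.039 -0.939
v -0.787 2.649 -0.538
v 0.397 2.573 -0.723
v -0.715 3.988 -2.127
v -0.504 3.001 -2.776
v 0.147 3.331 -2.642
v 0.016 3.941 -2.241
v -1.296 3.654 -1.808
v -1.084 2.667 -2.457
v -1.373 2.456 -1.807
v -1.503 3.066 -1.406
v -1.037 3.407 -2.457
v 0.581 -3.845 1.722
v 0.543 -4.374 3.368
v 0.279 -2.444 2.165
v 0.241 -2.973 3.811
v 2.579 -3.467 1.889
v 2.541 -3.996 3.535
v 2.277 -2.066 2.332
v 2.239 -2.595 3.978
v 2.022 0.263 1.32
v 2.713 0.565 0.679
v 2.95 1.678 1.459
v 2.258 1.377 2.1
v 2.177 0.801 0.504
v 2.414 1.915 1.284
v 1.582 0.833 0.64
v 1.818 1.946 1.42
v 1.154 0.646 1.036
v 1.391 1.76 1.816
v 1.058 0.314 1.541
v 1.295 1.427 2.32
v 1.33 -0.038 1.961
v 1.567 1.075 2.741
v 1.866 -0.275 2.136
v 2.103 0.839 2.916
v 2.462 -0.306 2
v 2.698 0.807 2.78
v 2.889 -0.12 1.604
v 3.126 0.994 2.384
v 2.985 0.213 1.1
v 3.222 1.326 1.879
f 1 38 17
f 38 12 41
f 17 41 6
f 38 41 17
f 1 17 13
f 17 6 18
f 13 18 2
f 17 18 13
f 1 13 22
f 13 2 23
f 22 23 8
f 13 23 22
f 1 22 34
f 22 8 37
f 34 37 11
f 22 37 34
f 1 34 38
f 34 11 42
f 38 42 12
f 34 42 38
f 2 18 29
f 18 6 32
f 29 32 10
f 18 32 29
f 6 41 19
f 41 12 40
f 19 40 5
f 41 40 19
f 12 42 39
f 42 11 35
f 39 35 3
f 42 35 39
f 11 37 36
f 37 8 24
f 36 24 7
f 37 24 36
f 8 23 28
f 23 2 25
f 28 25 9
f 23 25 28
f 4 30 16
f 30 10 31
f 16 31 5
f 30 31 16
f 4 16 14
f 16 5 15
f 14 15 3
f 16 15 14
f 4 14 21
f 14 3 20
f 21 20 7
f 14 20 21
f 4 21 26
f 21 7 27
f 26 27 9
f 21 27 26
f 4 26 30
f 26 9 33
f 30 33 10
f 26 33 30
f 5 31 19
f 31 10 32
f 19 32 6
f 31 32 19
f 3 15 39
f 15 5 40
f 39 40 12
f 15 40 39
f 7 20 36
f 20 3 35
f 36 35 11
f 20 35 36
f 9 27 28
f 27 7 24
f 28 24 8
f 27 24 28
f 10 33 29
f 33 9 25
f 29 25 2
f 33 25 29
f 44 46 43
f 47 44 43
f 43 46 45
f 45 47 43
f 44 50 46
f 48 44 47
f 48 50 44
f 46 50 45
f 49 47 45
f 45 50 49
f 49 48 47
f 50 48 49
f 52 51 55
f 52 55 53
f 53 55 56
f 53 56 54
f 55 51 57
f 55 57 56
f 56 57 58
f 56 58 54
f 57 51 59
f 57 59 58
f 58 59 60
f 58 60 54
f 59 51 61
f 59 61 60
f 60 61 62
f 60 62 54
f 61 51 63
f 61 63 62
f 62 63 64
f 62 64 54
f 63 51 65
f 63 65 64
f 64 65 66
f 64 66 54
f 65 51 67
f 65 67 66
f 66 67 68
f 66 68 54
f 67 51 69
f 67 69 68
f 68 69 70
f 68 70 54
f 69 51 71
f 69 71 70
f 70 71 72
f 70 72 54
f 71 51 52
f 71 52 72
f 72 52 53
f 72 53 54



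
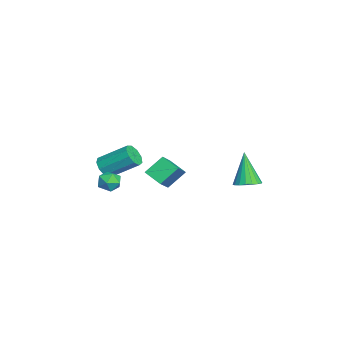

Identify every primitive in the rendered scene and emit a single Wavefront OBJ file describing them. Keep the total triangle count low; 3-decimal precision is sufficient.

v 2.297 -3.312 -2.403
v 2.932 -3.744 -2.409
v 1.868 -3.956 -1.431
v 2.503 -4.388 -1.437
v 2.543 -3.649 -1.233
v 2.809 -3.251 -1.833
v 1.991 -4.449 -2.007
v 2.257 -4.051 -2.607
v 2.743 -4.447 -2.164
v 3.084 -3.953 -1.686
v 1.716 -3.747 -2.154
v 2.057 -3.253 -1.676
v 1.026 -1.528 -2.23
v 2.51 -1.913 -1.124
v 0.557 -0.566 -1.267
v 2.041 -0.95 -0.16
v 1.659 -0.67 -2.78
v 3.143 -1.054 -1.673
v 1.19 0.293 -1.816
v 2.674 -0.092 -0.71
v -3.379 -4.448 -3.943
v -2.666 -4.723 -3.708
v -2.387 -2.987 -2.522
v -3.101 -2.712 -2.757
v -2.61 -4.422 -4.161
v -2.331 -2.686 -2.976
v -2.915 -4.133 -4.513
v -2.636 -2.398 -3.327
v -3.436 -3.991 -4.597
v -3.158 -2.256 -3.412
v -3.932 -4.063 -4.376
v -3.653 -2.328 -3.19
v -4.168 -4.315 -3.951
v -3.889 -2.58 -2.766
v -4.036 -4.629 -3.523
v -3.757 -2.894 -2.338
v -3.596 -4.858 -3.291
v -3.318 -3.123 -2.106
v -3.055 -4.895 -3.364
v -2.776 -3.16 -2.179
v 4.388 3.61 -0.936
v 4.78 2.932 -0.827
v 3.532 3.43 1.016
v 5.005 3.173 -0.706
v 5.108 3.501 -0.631
v 5.069 3.85 -0.616
v 4.895 4.151 -0.664
v 4.62 4.345 -0.767
v 4.3 4.394 -0.903
v 3.997 4.287 -1.046
v 3.771 4.046 -1.167
v 3.668 3.719 -1.242
v 3.707 3.37 -1.257
v 3.882 3.068 -1.208
v 4.156 2.874 -1.106
v 4.477 2.825 -0.97
f 1 12 6
f 1 6 2
f 1 2 8
f 1 8 11
f 1 11 12
f 2 6 10
f 6 12 5
f 12 11 3
f 11 8 7
f 8 2 9
f 4 10 5
f 4 5 3
f 4 3 7
f 4 7 9
f 4 9 10
f 5 10 6
f 3 5 12
f 7 3 11
f 9 7 8
f 10 9 2
f 14 16 13
f 17 14 13
f 13 16 15
f 15 17 13
f 14 20 16
f 18 14 17
f 18 20 14
f 16 20 15
f 19 17 15
f 15 20 19
f 19 18 17
f 20 18 19
f 22 21 25
f 22 25 23
f 23 25 26
f 23 26 24
f 25 21 27
f 25 27 26
f 26 27 28
f 26 28 24
f 27 21 29
f 27 29 28
f 28 29 30
f 28 30 24
f 29 21 31
f 29 31 30
f 30 31 32
f 30 32 24
f 31 21 33
f 31 33 32
f 32 33 34
f 32 34 24
f 33 21 35
f 33 35 34
f 34 35 36
f 34 36 24
f 35 21 37
f 35 37 36
f 36 37 38
f 36 38 24
f 37 21 39
f 37 39 38
f 38 39 40
f 38 40 24
f 39 21 22
f 39 22 40
f 40 22 23
f 40 23 24
f 42 41 44
f 42 44 43
f 44 41 45
f 44 45 43
f 45 41 46
f 45 46 43
f 46 41 47
f 46 47 43
f 47 41 48
f 47 48 43
f 48 41 49
f 48 49 43
f 49 41 50
f 49 50 43
f 50 41 51
f 50 51 43
f 51 41 52
f 51 52 43
f 52 41 53
f 52 53 43
f 53 41 54
f 53 54 43
f 54 41 55
f 54 55 43
f 55 41 56
f 55 56 43
f 56 41 42
f 56 42 43



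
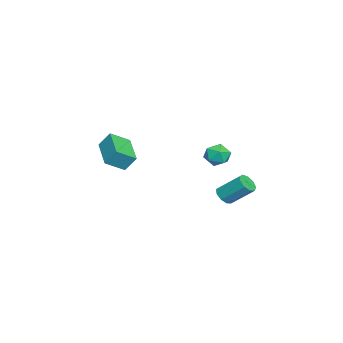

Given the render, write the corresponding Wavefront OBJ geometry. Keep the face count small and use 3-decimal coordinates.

v -3.558 0.951 1.873
v -3.144 1.115 1.313
v -2.756 0.205 2.247
v -2.342 0.369 1.687
v -2.453 0.852 2.203
v -2.949 1.312 1.972
v -2.951 0.008 1.588
v -3.447 0.468 1.357
v -2.769 0.532 1.137
v -2.462 1.054 1.517
v -3.438 0.266 2.043
v -3.131 0.788 2.423
v -0.43 1.371 0.38
v -0.049 1.09 0.64
v 0.09 2.168 1.6
v -0.29 2.449 1.34
v 0.106 1.302 0.38
v 0.245 2.38 1.34
v 0.01 1.546 0.12
v 0.149 2.624 1.08
v -0.291 1.708 -0.019
v -0.152 2.786 0.942
v -0.657 1.713 0.029
v -0.518 2.791 0.989
v -0.917 1.558 0.241
v -0.778 2.635 1.201
v -0.949 1.315 0.518
v -0.809 2.393 1.478
v -0.737 1.099 0.73
v -0.598 2.176 1.69
v -0.382 1.01 0.779
v -0.243 2.088 1.739
v -3.166 -4.041 1.55
v -2.668 -4.878 2.143
v -3.164 -3.491 2.325
v -2.667 -4.328 2.918
v -1.573 -3.412 1.102
v -1.076 -4.249 1.695
v -1.572 -2.862 1.877
v -1.074 -3.699 2.47
f 1 12 6
f 1 6 2
f 1 2 8
f 1 8 11
f 1 11 12
f 2 6 10
f 6 12 5
f 12 11 3
f 11 8 7
f 8 2 9
f 4 10 5
f 4 5 3
f 4 3 7
f 4 7 9
f 4 9 10
f 5 10 6
f 3 5 12
f 7 3 11
f 9 7 8
f 10 9 2
f 14 13 17
f 14 17 15
f 15 17 18
f 15 18 16
f 17 13 19
f 17 19 18
f 18 19 20
f 18 20 16
f 19 13 21
f 19 21 20
f 20 21 22
f 20 22 16
f 21 13 23
f 21 23 22
f 22 23 24
f 22 24 16
f 23 13 25
f 23 25 24
f 24 25 26
f 24 26 16
f 25 13 27
f 25 27 26
f 26 27 28
f 26 28 16
f 27 13 29
f 27 29 28
f 28 29 30
f 28 30 16
f 29 13 31
f 29 31 30
f 30 31 32
f 30 32 16
f 31 13 14
f 31 14 32
f 32 14 15
f 32 15 16
f 34 36 33
f 37 34 33
f 33 36 35
f 35 37 33
f 34 40 36
f 38 34 37
f 38 40 34
f 36 40 35
f 39 37 35
f 35 40 39
f 39 38 37
f 40 38 39



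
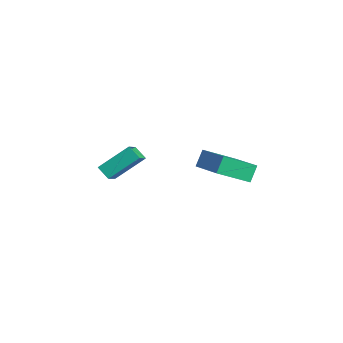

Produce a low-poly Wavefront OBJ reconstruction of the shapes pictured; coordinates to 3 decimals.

v 1.604 3.366 -2.626
v 1.162 1.578 -1.461
v 1.261 3.995 -1.791
v 0.819 2.206 -0.626
v 3.581 3.394 -1.834
v 3.139 1.605 -0.669
v 3.238 4.022 -0.999
v 2.796 2.234 0.166
v 1.761 -4.498 1.369
v 2.077 -2.891 2.517
v 0.895 -3.642 0.41
v 1.211 -2.035 1.558
v 2.469 -4.305 0.902
v 2.785 -2.698 2.05
v 1.603 -3.449 -0.057
v 1.919 -1.842 1.091
f 2 4 1
f 5 2 1
f 1 4 3
f 3 5 1
f 2 8 4
f 6 2 5
f 6 8 2
f 4 8 3
f 7 5 3
f 3 8 7
f 7 6 5
f 8 6 7
f 10 12 9
f 13 10 9
f 9 12 11
f 11 13 9
f 10 16 12
f 14 10 13
f 14 16 10
f 12 16 11
f 15 13 11
f 11 16 15
f 15 14 13
f 16 14 15



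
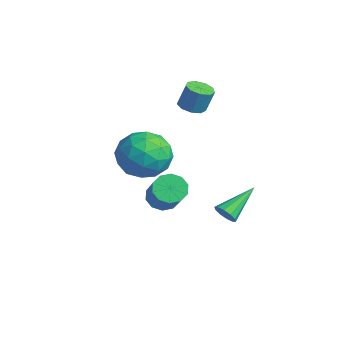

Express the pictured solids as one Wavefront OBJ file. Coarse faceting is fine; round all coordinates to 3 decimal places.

v -1.686 1.777 3.22
v -1.068 1.906 3.068
v -0.855 2.212 4.187
v -1.474 2.083 4.34
v -1.317 2.271 3.015
v -1.104 2.577 4.135
v -1.739 2.404 3.059
v -1.526 2.711 4.178
v -2.136 2.244 3.178
v -1.924 2.55 4.297
v -2.323 1.866 3.317
v -2.111 2.172 4.436
v -2.212 1.445 3.411
v -2 1.752 4.53
v -1.855 1.18 3.415
v -1.643 1.487 4.535
v -1.419 1.194 3.329
v -1.207 1.501 4.448
v -1.108 1.481 3.192
v -0.896 1.787 4.311
v 1.487 1.768 -1.677
v 1.996 1.748 -1.4
v 1.033 3.372 -0.723
v 2.041 1.939 -1.7
v 1.874 2.065 -1.991
v 1.56 2.078 -2.162
v 1.217 1.972 -2.148
v 0.978 1.789 -1.954
v 0.934 1.598 -1.654
v 1.1 1.472 -1.363
v 1.415 1.459 -1.191
v 1.757 1.565 -1.206
v -0.818 0.035 -1.379
v -0.366 -0.225 -1.945
v 1.211 -0.655 -0.487
v 0.758 -0.395 0.079
v -0.285 0.241 -1.895
v 1.292 -0.189 -0.437
v -0.408 0.629 -1.648
v 1.169 0.199 -0.19
v -0.688 0.789 -1.298
v 0.889 0.36 0.16
v -1.017 0.662 -0.979
v 0.56 0.232 0.479
v -1.271 0.295 -0.813
v 0.306 -0.135 0.645
v -1.352 -0.171 -0.863
v 0.225 -0.601 0.595
v -1.229 -0.559 -1.11
v 0.348 -0.989 0.348
v -0.949 -0.72 -1.46
v 0.628 -1.149 -0.002
v -0.62 -0.592 -1.779
v 0.957 -1.022 -0.321
v 1.282 -2.396 3.185
v 2.049 -1.67 2.574
v 2.771 -3.01 4.326
v 3.538 -2.284 3.715
v 2.684 -1.799 4.439
v 1.764 -1.419 3.734
v 3.056 -3.261 3.166
v 2.136 -2.881 2.461
v 3.145 -2.205 2.563
v 2.916 -1.301 3.349
v 1.904 -3.379 3.551
v 1.675 -2.475 4.337
v 1.535 -1.979 2.779
v 3.285 -2.701 4.121
v 2.783 -2.416 4.546
v 3.234 -1.989 4.187
v 1.367 -1.832 3.461
v 1.818 -1.405 3.102
v 2.191 -1.481 4.198
v 3.002 -3.275 3.798
v 3.453 -2.848 3.439
v 1.586 -2.691 2.713
v 2.037 -2.264 2.354
v 2.629 -3.199 2.702
v 2.63 -1.867 2.414
v 3.505 -2.227 3.085
v 3.222 -2.802 2.762
v 2.681 -2.579 2.348
v 2.495 -1.335 2.876
v 3.37 -1.696 3.547
v 2.868 -1.411 3.972
v 2.327 -1.188 3.558
v 3.139 -1.65 2.87
v 1.45 -2.984 3.353
v 2.325 -3.345 4.024
v 2.493 -3.492 3.342
v 1.952 -3.269 2.928
v 1.315 -2.453 3.815
v 2.19 -2.813 4.486
v 2.139 -2.101 4.552
v 1.598 -1.878 4.138
v 1.681 -3.03 4.03
f 2 1 5
f 2 5 3
f 3 5 6
f 3 6 4
f 5 1 7
f 5 7 6
f 6 7 8
f 6 8 4
f 7 1 9
f 7 9 8
f 8 9 10
f 8 10 4
f 9 1 11
f 9 11 10
f 10 11 12
f 10 12 4
f 11 1 13
f 11 13 12
f 12 13 14
f 12 14 4
f 13 1 15
f 13 15 14
f 14 15 16
f 14 16 4
f 15 1 17
f 15 17 16
f 16 17 18
f 16 18 4
f 17 1 19
f 17 19 18
f 18 19 20
f 18 20 4
f 19 1 2
f 19 2 20
f 20 2 3
f 20 3 4
f 22 21 24
f 22 24 23
f 24 21 25
f 24 25 23
f 25 21 26
f 25 26 23
f 26 21 27
f 26 27 23
f 27 21 28
f 27 28 23
f 28 21 29
f 28 29 23
f 29 21 30
f 29 30 23
f 30 21 31
f 30 31 23
f 31 21 32
f 31 32 23
f 32 21 22
f 32 22 23
f 34 33 37
f 34 37 35
f 35 37 38
f 35 38 36
f 37 33 39
f 37 39 38
f 38 39 40
f 38 40 36
f 39 33 41
f 39 41 40
f 40 41 42
f 40 42 36
f 41 33 43
f 41 43 42
f 42 43 44
f 42 44 36
f 43 33 45
f 43 45 44
f 44 45 46
f 44 46 36
f 45 33 47
f 45 47 46
f 46 47 48
f 46 48 36
f 47 33 49
f 47 49 48
f 48 49 50
f 48 50 36
f 49 33 51
f 49 51 50
f 50 51 52
f 50 52 36
f 51 33 53
f 51 53 52
f 52 53 54
f 52 54 36
f 53 33 34
f 53 34 54
f 54 34 35
f 54 35 36
f 55 92 71
f 92 66 95
f 71 95 60
f 92 95 71
f 55 71 67
f 71 60 72
f 67 72 56
f 71 72 67
f 55 67 76
f 67 56 77
f 76 77 62
f 67 77 76
f 55 76 88
f 76 62 91
f 88 91 65
f 76 91 88
f 55 88 92
f 88 65 96
f 92 96 66
f 88 96 92
f 56 72 83
f 72 60 86
f 83 86 64
f 72 86 83
f 60 95 73
f 95 66 94
f 73 94 59
f 95 94 73
f 66 96 93
f 96 65 89
f 93 89 57
f 96 89 93
f 65 91 90
f 91 62 78
f 90 78 61
f 91 78 90
f 62 77 82
f 77 56 79
f 82 79 63
f 77 79 82
f 58 84 70
f 84 64 85
f 70 85 59
f 84 85 70
f 58 70 68
f 70 59 69
f 68 69 57
f 70 69 68
f 58 68 75
f 68 57 74
f 75 74 61
f 68 74 75
f 58 75 80
f 75 61 81
f 80 81 63
f 75 81 80
f 58 80 84
f 80 63 87
f 84 87 64
f 80 87 84
f 59 85 73
f 85 64 86
f 73 86 60
f 85 86 73
f 57 69 93
f 69 59 94
f 93 94 66
f 69 94 93
f 61 74 90
f 74 57 89
f 90 89 65
f 74 89 90
f 63 81 82
f 81 61 78
f 82 78 62
f 81 78 82
f 64 87 83
f 87 63 79
f 83 79 56
f 87 79 83



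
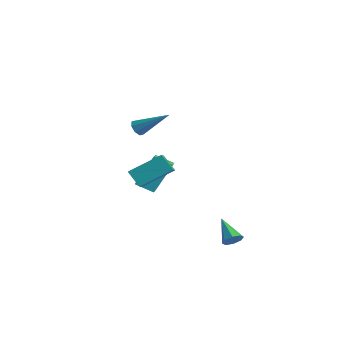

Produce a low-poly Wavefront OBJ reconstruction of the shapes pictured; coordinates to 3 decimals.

v 3.458 -0.426 -3.86
v 3.814 -0.279 -3.413
v 2.182 0.046 -3
v 3.747 0.063 -3.7
v 3.511 0.119 -4.081
v 3.244 -0.145 -4.333
v 3.102 -0.573 -4.307
v 3.17 -0.915 -4.02
v 3.406 -0.97 -3.639
v 3.673 -0.707 -3.388
v -1.987 -2.373 -0.243
v -0.855 -3.651 0.759
v -1.117 -0.849 0.717
v 0.016 -2.128 1.719
v -1.216 -2.312 -1.039
v -0.083 -3.591 -0.037
v -0.345 -0.789 -0.079
v 0.787 -2.067 0.923
v -1.556 -2.277 3.149
v -1.301 -2.108 2.716
v -0.104 -1.443 4.331
v -1.569 -1.837 2.854
v -1.829 -1.823 3.164
v -1.93 -2.076 3.466
v -1.811 -2.446 3.581
v -1.543 -2.717 3.444
v -1.283 -2.731 3.133
v -1.182 -2.479 2.832
v -3.708 -0.463 -2.632
v -3.535 0.785 -0.952
v -4.854 0.798 -3.451
v -4.682 2.046 -1.77
v -2.798 0.054 -3.11
v -2.626 1.302 -1.429
v -3.945 1.315 -3.928
v -3.772 2.563 -2.248
f 2 1 4
f 2 4 3
f 4 1 5
f 4 5 3
f 5 1 6
f 5 6 3
f 6 1 7
f 6 7 3
f 7 1 8
f 7 8 3
f 8 1 9
f 8 9 3
f 9 1 10
f 9 10 3
f 10 1 2
f 10 2 3
f 12 14 11
f 15 12 11
f 11 14 13
f 13 15 11
f 12 18 14
f 16 12 15
f 16 18 12
f 14 18 13
f 17 15 13
f 13 18 17
f 17 16 15
f 18 16 17
f 20 19 22
f 20 22 21
f 22 19 23
f 22 23 21
f 23 19 24
f 23 24 21
f 24 19 25
f 24 25 21
f 25 19 26
f 25 26 21
f 26 19 27
f 26 27 21
f 27 19 28
f 27 28 21
f 28 19 20
f 28 20 21
f 30 32 29
f 33 30 29
f 29 32 31
f 31 33 29
f 30 36 32
f 34 30 33
f 34 36 30
f 32 36 31
f 35 33 31
f 31 36 35
f 35 34 33
f 36 34 35



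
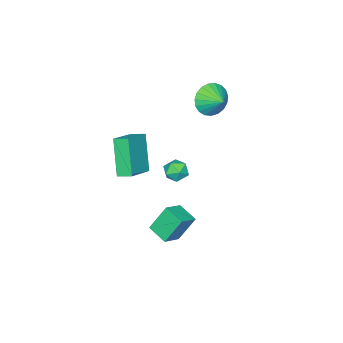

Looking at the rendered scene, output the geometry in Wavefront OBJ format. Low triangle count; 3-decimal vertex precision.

v -2.673 -1.574 3.701
v -1.979 -1.488 2.959
v -2.387 -0.626 4.079
v -2.321 -1.314 2.78
v -2.725 -1.184 2.76
v -3.119 -1.122 2.903
v -3.436 -1.138 3.184
v -3.622 -1.229 3.555
v -3.643 -1.38 3.95
v -3.497 -1.565 4.303
v -3.208 -1.751 4.552
v -2.827 -1.907 4.653
v -2.419 -2.005 4.59
v -2.055 -2.028 4.374
v -1.798 -1.973 4.041
v -1.692 -1.849 3.649
v -1.756 -1.678 3.266
v 2.294 -2.803 3.508
v 3.891 -2.588 4.24
v 2.086 -2.055 3.741
v 3.683 -1.84 4.473
v 3.057 -2 1.607
v 4.654 -1.785 2.339
v 2.849 -1.252 1.84
v 4.446 -1.037 2.572
v -1.253 -2.121 -0.643
v -0.551 -1.978 -0.853
v -1.329 -2.982 -1.487
v -0.627 -2.839 -1.697
v -0.761 -3.153 -1.033
v -0.715 -2.621 -0.512
v -1.165 -2.339 -1.828
v -1.119 -1.807 -1.307
v -0.497 -2.112 -1.585
v -0.247 -2.615 -1.093
v -1.633 -2.345 -1.247
v -1.383 -2.848 -0.755
v 1.245 0.364 -2.109
v 1.02 -0.762 -1.759
v 2.301 0.309 -1.609
v 2.077 -0.817 -1.259
v 1.883 -0.203 -3.521
v 1.659 -1.329 -3.171
v 2.94 -0.258 -3.021
v 2.715 -1.384 -2.671
f 2 1 4
f 2 4 3
f 4 1 5
f 4 5 3
f 5 1 6
f 5 6 3
f 6 1 7
f 6 7 3
f 7 1 8
f 7 8 3
f 8 1 9
f 8 9 3
f 9 1 10
f 9 10 3
f 10 1 11
f 10 11 3
f 11 1 12
f 11 12 3
f 12 1 13
f 12 13 3
f 13 1 14
f 13 14 3
f 14 1 15
f 14 15 3
f 15 1 16
f 15 16 3
f 16 1 17
f 16 17 3
f 17 1 2
f 17 2 3
f 19 21 18
f 22 19 18
f 18 21 20
f 20 22 18
f 19 25 21
f 23 19 22
f 23 25 19
f 21 25 20
f 24 22 20
f 20 25 24
f 24 23 22
f 25 23 24
f 26 37 31
f 26 31 27
f 26 27 33
f 26 33 36
f 26 36 37
f 27 31 35
f 31 37 30
f 37 36 28
f 36 33 32
f 33 27 34
f 29 35 30
f 29 30 28
f 29 28 32
f 29 32 34
f 29 34 35
f 30 35 31
f 28 30 37
f 32 28 36
f 34 32 33
f 35 34 27
f 39 41 38
f 42 39 38
f 38 41 40
f 40 42 38
f 39 45 41
f 43 39 42
f 43 45 39
f 41 45 40
f 44 42 40
f 40 45 44
f 44 43 42
f 45 43 44



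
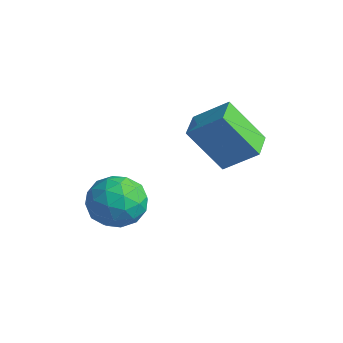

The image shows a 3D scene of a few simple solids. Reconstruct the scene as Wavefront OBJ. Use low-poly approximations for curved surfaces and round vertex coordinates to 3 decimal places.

v -2.588 -0.447 2.416
v -1.708 0.225 3.257
v -3.255 0.402 2.436
v -2.375 1.074 3.277
v -1.725 0.266 0.943
v -0.845 0.938 1.784
v -2.392 1.115 0.963
v -1.512 1.787 1.804
v -3.626 -1.43 -0.839
v -2.967 -1.648 -0.091
v -4.293 -2.932 -0.689
v -3.634 -3.15 0.059
v -4.37 -2.461 0.213
v -3.958 -1.533 0.12
v -3.302 -3.047 -0.9
v -2.89 -2.119 -0.993
v -2.767 -2.648 -0.13
v -3.427 -2.286 0.558
v -3.833 -2.294 -1.338
v -4.493 -1.932 -0.65
v -3.237 -1.407 -0.478
v -4.023 -3.173 -0.302
v -4.455 -2.768 -0.211
v -4.068 -2.896 0.228
v -3.82 -1.339 -0.354
v -3.433 -1.468 0.085
v -4.258 -1.945 0.264
v -3.827 -3.112 -0.865
v -3.44 -3.241 -0.426
v -3.192 -1.684 -1.008
v -2.805 -1.812 -0.569
v -3.002 -2.635 -1.044
v -2.733 -2.123 -0.062
v -3.125 -3.006 0.027
v -2.93 -2.945 -0.537
v -2.688 -2.4 -0.591
v -3.121 -1.91 0.343
v -3.513 -2.793 0.431
v -3.946 -2.388 0.522
v -3.703 -1.842 0.467
v -3.003 -2.498 0.321
v -3.747 -1.787 -1.211
v -4.139 -2.67 -1.123
v -3.557 -2.738 -1.247
v -3.314 -2.192 -1.302
v -4.135 -1.574 -0.807
v -4.527 -2.457 -0.718
v -4.572 -2.18 -0.189
v -4.33 -1.635 -0.243
v -4.257 -2.082 -1.101
f 2 4 1
f 5 2 1
f 1 4 3
f 3 5 1
f 2 8 4
f 6 2 5
f 6 8 2
f 4 8 3
f 7 5 3
f 3 8 7
f 7 6 5
f 8 6 7
f 9 46 25
f 46 20 49
f 25 49 14
f 46 49 25
f 9 25 21
f 25 14 26
f 21 26 10
f 25 26 21
f 9 21 30
f 21 10 31
f 30 31 16
f 21 31 30
f 9 30 42
f 30 16 45
f 42 45 19
f 30 45 42
f 9 42 46
f 42 19 50
f 46 50 20
f 42 50 46
f 10 26 37
f 26 14 40
f 37 40 18
f 26 40 37
f 14 49 27
f 49 20 48
f 27 48 13
f 49 48 27
f 20 50 47
f 50 19 43
f 47 43 11
f 50 43 47
f 19 45 44
f 45 16 32
f 44 32 15
f 45 32 44
f 16 31 36
f 31 10 33
f 36 33 17
f 31 33 36
f 12 38 24
f 38 18 39
f 24 39 13
f 38 39 24
f 12 24 22
f 24 13 23
f 22 23 11
f 24 23 22
f 12 22 29
f 22 11 28
f 29 28 15
f 22 28 29
f 12 29 34
f 29 15 35
f 34 35 17
f 29 35 34
f 12 34 38
f 34 17 41
f 38 41 18
f 34 41 38
f 13 39 27
f 39 18 40
f 27 40 14
f 39 40 27
f 11 23 47
f 23 13 48
f 47 48 20
f 23 48 47
f 15 28 44
f 28 11 43
f 44 43 19
f 28 43 44
f 17 35 36
f 35 15 32
f 36 32 16
f 35 32 36
f 18 41 37
f 41 17 33
f 37 33 10
f 41 33 37



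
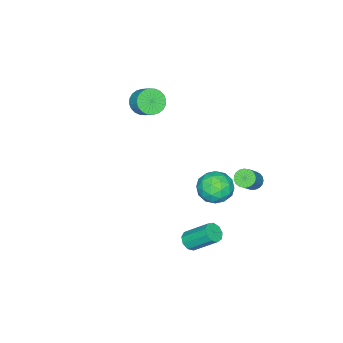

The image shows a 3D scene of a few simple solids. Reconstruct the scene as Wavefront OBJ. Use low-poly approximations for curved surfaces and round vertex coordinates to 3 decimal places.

v -3.588 -4.214 0.831
v -2.762 -4.716 0.992
v -2.366 -3.828 1.73
v -3.192 -3.326 1.569
v -2.664 -4.506 0.688
v -2.268 -3.619 1.425
v -2.706 -4.252 0.405
v -2.311 -3.365 1.143
v -2.883 -3.993 0.187
v -2.487 -3.105 0.925
v -3.167 -3.766 0.067
v -2.772 -2.879 0.805
v -3.515 -3.608 0.064
v -3.12 -2.721 0.802
v -3.875 -3.543 0.177
v -3.479 -2.655 0.915
v -4.19 -3.579 0.39
v -3.795 -2.691 1.128
v -4.414 -3.712 0.67
v -4.018 -2.824 1.408
v -4.512 -3.921 0.975
v -4.116 -3.034 1.712
v -4.469 -4.175 1.257
v -4.074 -3.288 1.995
v -4.293 -4.435 1.475
v -3.897 -3.547 2.213
v -4.008 -4.661 1.595
v -3.613 -3.774 2.333
v -3.66 -4.819 1.598
v -3.265 -3.932 2.336
v -3.301 -4.885 1.485
v -2.905 -3.997 2.223
v -2.985 -4.849 1.272
v -2.59 -3.961 2.01
v 0.418 4.187 0.337
v 1.225 3.484 -0.201
v -0.825 3.876 -1.119
v -0.018 3.173 -1.657
v -0.542 2.814 -0.64
v 0.227 3.007 0.26
v 0.173 4.353 -1.58
v 0.942 4.546 -0.68
v 1.074 3.586 -1.386
v 0.632 2.635 -0.806
v -0.232 4.725 -0.514
v -0.674 3.774 0.066
v 0.93 3.863 0.196
v -0.53 3.497 -1.516
v -0.838 3.287 -0.918
v -0.364 2.873 -1.235
v 0.344 3.582 0.467
v 0.818 3.169 0.15
v -0.22 2.775 -0.108
v -0.418 4.191 -1.47
v 0.056 3.778 -1.787
v 0.764 4.487 -0.085
v 1.238 4.073 -0.402
v 0.62 4.585 -1.212
v 1.316 3.51 -0.817
v 0.586 3.327 -1.673
v 0.698 4.021 -1.627
v 1.15 4.134 -1.098
v 1.056 2.95 -0.476
v 0.326 2.768 -1.332
v 0.018 2.557 -0.734
v 0.47 2.67 -0.205
v 0.968 3.011 -1.172
v 0.074 4.592 0.012
v -0.656 4.41 -0.844
v -0.07 4.69 -1.115
v 0.382 4.803 -0.586
v -0.186 4.033 0.353
v -0.916 3.85 -0.503
v -0.75 3.226 -0.222
v -0.298 3.339 0.307
v -0.568 4.349 -0.148
v 2.168 3.259 -4.494
v 2.547 2.906 -4.023
v 2.21 4.368 -2.655
v 1.832 4.721 -3.126
v 2.829 3.203 -4.271
v 2.493 4.664 -2.903
v 2.803 3.526 -4.623
v 2.466 4.988 -3.255
v 2.479 3.724 -4.915
v 2.142 5.186 -3.547
v 2.01 3.705 -5.01
v 1.673 5.167 -3.642
v 1.615 3.477 -4.863
v 1.278 4.939 -3.496
v 1.479 3.147 -4.544
v 1.142 4.609 -3.176
v 1.666 2.87 -4.201
v 1.329 4.331 -2.834
v 2.087 2.774 -3.995
v 1.751 4.236 -2.628
v -3.781 3.749 -2.973
v -3.288 3.672 -3.435
v -1.946 3.954 -2.049
v -2.439 4.031 -1.587
v -3.336 3.95 -3.445
v -1.993 4.233 -2.06
v -3.461 4.194 -3.374
v -2.118 4.476 -1.989
v -3.641 4.361 -3.234
v -2.298 4.643 -1.848
v -3.845 4.422 -3.048
v -2.502 4.704 -1.663
v -4.038 4.366 -2.85
v -2.696 4.649 -1.464
v -4.187 4.204 -2.672
v -2.845 4.486 -1.287
v -4.266 3.963 -2.547
v -2.923 4.245 -1.161
v -4.261 3.685 -2.495
v -2.918 3.968 -1.109
v -4.173 3.418 -2.526
v -2.83 3.701 -1.14
v -4.017 3.208 -2.634
v -2.675 3.491 -1.248
v -3.821 3.092 -2.801
v -2.478 3.374 -1.415
v -3.617 3.089 -2.997
v -2.275 3.372 -1.612
v -3.442 3.201 -3.189
v -2.1 3.483 -1.804
v -3.326 3.407 -3.344
v -1.983 3.689 -1.959
f 2 1 5
f 2 5 3
f 3 5 6
f 3 6 4
f 5 1 7
f 5 7 6
f 6 7 8
f 6 8 4
f 7 1 9
f 7 9 8
f 8 9 10
f 8 10 4
f 9 1 11
f 9 11 10
f 10 11 12
f 10 12 4
f 11 1 13
f 11 13 12
f 12 13 14
f 12 14 4
f 13 1 15
f 13 15 14
f 14 15 16
f 14 16 4
f 15 1 17
f 15 17 16
f 16 17 18
f 16 18 4
f 17 1 19
f 17 19 18
f 18 19 20
f 18 20 4
f 19 1 21
f 19 21 20
f 20 21 22
f 20 22 4
f 21 1 23
f 21 23 22
f 22 23 24
f 22 24 4
f 23 1 25
f 23 25 24
f 24 25 26
f 24 26 4
f 25 1 27
f 25 27 26
f 26 27 28
f 26 28 4
f 27 1 29
f 27 29 28
f 28 29 30
f 28 30 4
f 29 1 31
f 29 31 30
f 30 31 32
f 30 32 4
f 31 1 33
f 31 33 32
f 32 33 34
f 32 34 4
f 33 1 2
f 33 2 34
f 34 2 3
f 34 3 4
f 35 72 51
f 72 46 75
f 51 75 40
f 72 75 51
f 35 51 47
f 51 40 52
f 47 52 36
f 51 52 47
f 35 47 56
f 47 36 57
f 56 57 42
f 47 57 56
f 35 56 68
f 56 42 71
f 68 71 45
f 56 71 68
f 35 68 72
f 68 45 76
f 72 76 46
f 68 76 72
f 36 52 63
f 52 40 66
f 63 66 44
f 52 66 63
f 40 75 53
f 75 46 74
f 53 74 39
f 75 74 53
f 46 76 73
f 76 45 69
f 73 69 37
f 76 69 73
f 45 71 70
f 71 42 58
f 70 58 41
f 71 58 70
f 42 57 62
f 57 36 59
f 62 59 43
f 57 59 62
f 38 64 50
f 64 44 65
f 50 65 39
f 64 65 50
f 38 50 48
f 50 39 49
f 48 49 37
f 50 49 48
f 38 48 55
f 48 37 54
f 55 54 41
f 48 54 55
f 38 55 60
f 55 41 61
f 60 61 43
f 55 61 60
f 38 60 64
f 60 43 67
f 64 67 44
f 60 67 64
f 39 65 53
f 65 44 66
f 53 66 40
f 65 66 53
f 37 49 73
f 49 39 74
f 73 74 46
f 49 74 73
f 41 54 70
f 54 37 69
f 70 69 45
f 54 69 70
f 43 61 62
f 61 41 58
f 62 58 42
f 61 58 62
f 44 67 63
f 67 43 59
f 63 59 36
f 67 59 63
f 78 77 81
f 78 81 79
f 79 81 82
f 79 82 80
f 81 77 83
f 81 83 82
f 82 83 84
f 82 84 80
f 83 77 85
f 83 85 84
f 84 85 86
f 84 86 80
f 85 77 87
f 85 87 86
f 86 87 88
f 86 88 80
f 87 77 89
f 87 89 88
f 88 89 90
f 88 90 80
f 89 77 91
f 89 91 90
f 90 91 92
f 90 92 80
f 91 77 93
f 91 93 92
f 92 93 94
f 92 94 80
f 93 77 95
f 93 95 94
f 94 95 96
f 94 96 80
f 95 77 78
f 95 78 96
f 96 78 79
f 96 79 80
f 98 97 101
f 98 101 99
f 99 101 102
f 99 102 100
f 101 97 103
f 101 103 102
f 102 103 104
f 102 104 100
f 103 97 105
f 103 105 104
f 104 105 106
f 104 106 100
f 105 97 107
f 105 107 106
f 106 107 108
f 106 108 100
f 107 97 109
f 107 109 108
f 108 109 110
f 108 110 100
f 109 97 111
f 109 111 110
f 110 111 112
f 110 112 100
f 111 97 113
f 111 113 112
f 112 113 114
f 112 114 100
f 113 97 115
f 113 115 114
f 114 115 116
f 114 116 100
f 115 97 117
f 115 117 116
f 116 117 118
f 116 118 100
f 117 97 119
f 117 119 118
f 118 119 120
f 118 120 100
f 119 97 121
f 119 121 120
f 120 121 122
f 120 122 100
f 121 97 123
f 121 123 122
f 122 123 124
f 122 124 100
f 123 97 125
f 123 125 124
f 124 125 126
f 124 126 100
f 125 97 127
f 125 127 126
f 126 127 128
f 126 128 100
f 127 97 98
f 127 98 128
f 128 98 99
f 128 99 100

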